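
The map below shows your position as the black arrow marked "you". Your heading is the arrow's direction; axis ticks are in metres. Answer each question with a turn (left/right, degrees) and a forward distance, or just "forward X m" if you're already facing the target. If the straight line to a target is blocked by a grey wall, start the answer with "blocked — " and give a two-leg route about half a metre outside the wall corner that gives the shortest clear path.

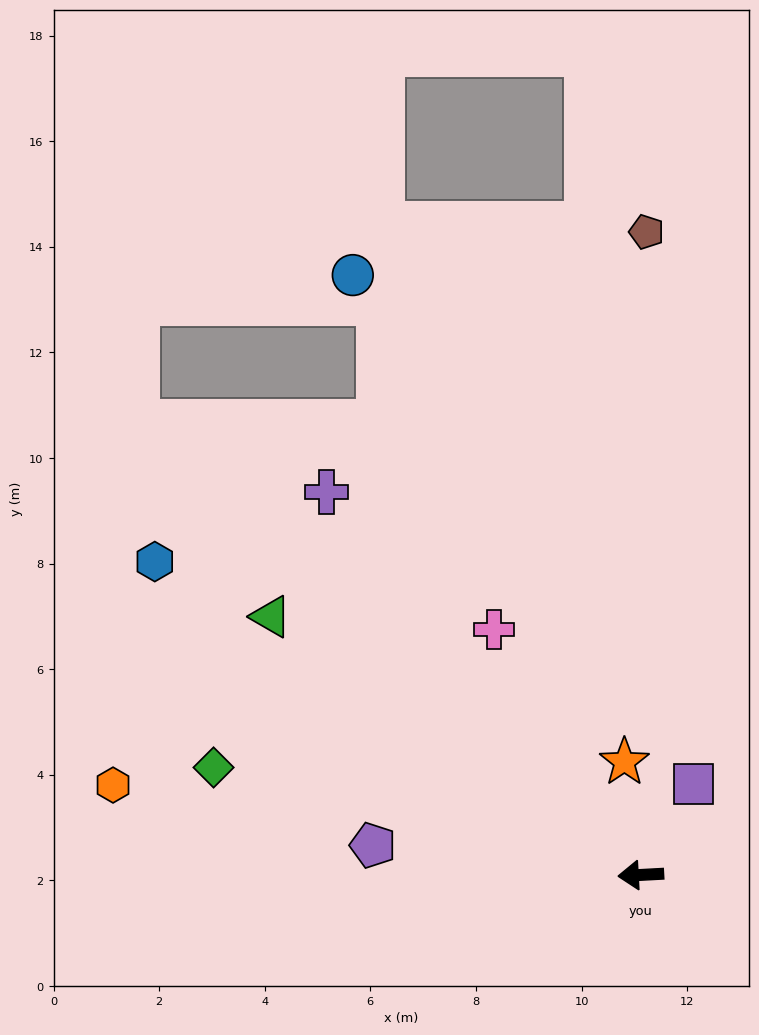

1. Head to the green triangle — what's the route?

turn right 38°, forward 8.5 m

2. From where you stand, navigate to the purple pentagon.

turn right 9°, forward 5.1 m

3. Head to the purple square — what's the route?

turn right 123°, forward 2.0 m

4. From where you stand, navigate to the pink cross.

turn right 62°, forward 5.4 m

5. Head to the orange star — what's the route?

turn right 85°, forward 2.2 m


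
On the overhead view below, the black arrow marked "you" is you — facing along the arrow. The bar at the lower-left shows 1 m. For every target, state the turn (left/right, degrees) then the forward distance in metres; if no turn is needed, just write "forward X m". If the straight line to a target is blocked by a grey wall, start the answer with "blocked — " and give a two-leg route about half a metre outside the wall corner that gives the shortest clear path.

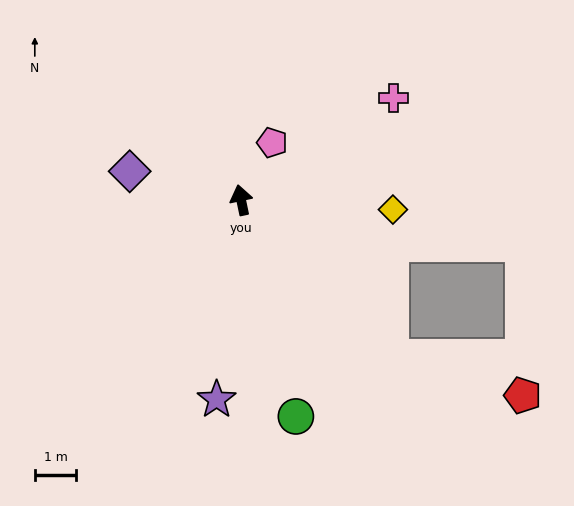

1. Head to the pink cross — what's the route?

turn right 68°, forward 4.4 m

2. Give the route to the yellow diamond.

turn right 105°, forward 3.7 m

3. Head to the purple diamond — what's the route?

turn left 64°, forward 2.8 m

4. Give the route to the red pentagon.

blocked — turn right 148°, forward 5.2 m, then turn left 30°, forward 3.3 m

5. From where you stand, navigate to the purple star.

turn left 161°, forward 4.8 m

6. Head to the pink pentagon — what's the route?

turn right 40°, forward 1.6 m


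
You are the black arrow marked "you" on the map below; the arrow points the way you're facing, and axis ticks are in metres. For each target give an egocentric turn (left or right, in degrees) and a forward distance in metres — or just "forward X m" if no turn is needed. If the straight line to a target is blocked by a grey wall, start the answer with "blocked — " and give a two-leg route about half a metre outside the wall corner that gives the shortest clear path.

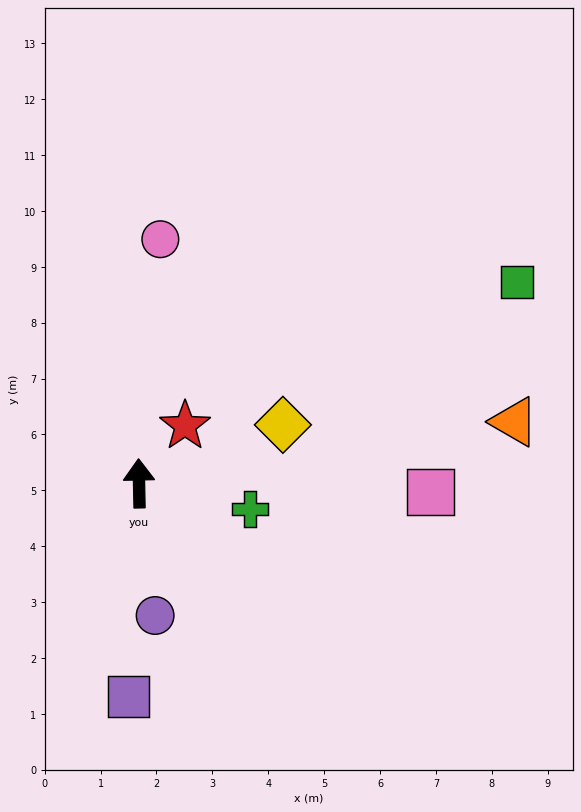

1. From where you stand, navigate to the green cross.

turn right 104°, forward 2.0 m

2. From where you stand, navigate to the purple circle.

turn right 174°, forward 2.4 m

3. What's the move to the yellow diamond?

turn right 69°, forward 2.8 m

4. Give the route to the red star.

turn right 40°, forward 1.3 m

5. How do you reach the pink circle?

turn right 6°, forward 4.4 m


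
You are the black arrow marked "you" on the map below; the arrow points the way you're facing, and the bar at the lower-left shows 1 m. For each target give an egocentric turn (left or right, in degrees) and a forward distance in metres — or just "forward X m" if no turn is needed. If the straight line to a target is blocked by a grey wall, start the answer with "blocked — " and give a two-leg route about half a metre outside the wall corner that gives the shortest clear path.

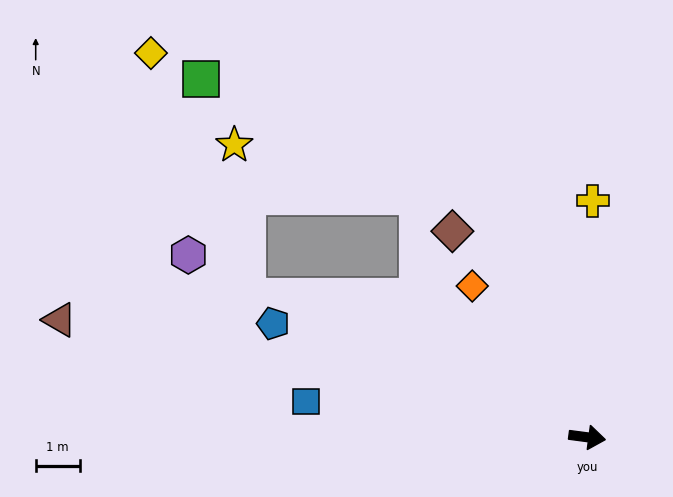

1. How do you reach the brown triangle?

turn left 175°, forward 12.3 m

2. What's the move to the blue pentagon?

turn left 168°, forward 7.6 m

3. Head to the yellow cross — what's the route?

turn left 96°, forward 5.4 m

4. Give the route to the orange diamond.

turn left 135°, forward 4.3 m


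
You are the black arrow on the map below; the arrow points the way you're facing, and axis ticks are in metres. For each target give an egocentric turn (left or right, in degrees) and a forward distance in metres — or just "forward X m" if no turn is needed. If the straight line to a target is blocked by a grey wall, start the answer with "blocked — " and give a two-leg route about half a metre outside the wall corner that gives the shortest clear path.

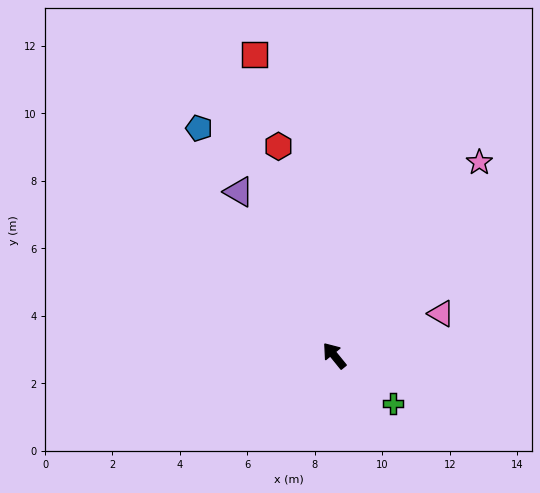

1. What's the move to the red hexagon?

turn right 24°, forward 6.4 m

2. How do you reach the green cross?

turn right 168°, forward 2.2 m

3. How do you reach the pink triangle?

turn right 108°, forward 3.4 m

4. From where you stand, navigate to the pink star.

turn right 76°, forward 7.2 m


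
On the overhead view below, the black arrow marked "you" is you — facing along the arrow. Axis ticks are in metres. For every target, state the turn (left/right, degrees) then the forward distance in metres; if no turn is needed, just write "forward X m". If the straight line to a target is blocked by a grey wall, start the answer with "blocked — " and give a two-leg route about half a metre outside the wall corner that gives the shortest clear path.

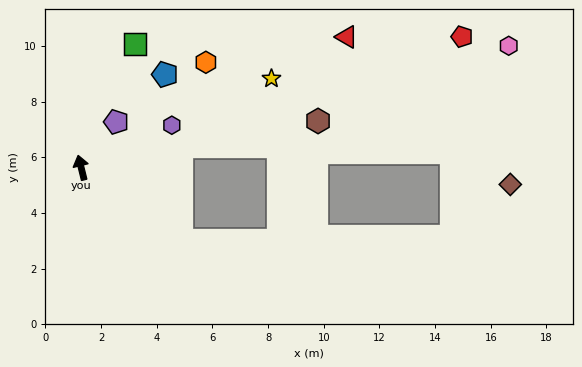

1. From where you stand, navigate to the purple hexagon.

turn right 79°, forward 3.6 m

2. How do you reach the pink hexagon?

turn right 88°, forward 16.0 m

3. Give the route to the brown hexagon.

turn right 93°, forward 8.7 m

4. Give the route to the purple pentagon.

turn right 51°, forward 2.1 m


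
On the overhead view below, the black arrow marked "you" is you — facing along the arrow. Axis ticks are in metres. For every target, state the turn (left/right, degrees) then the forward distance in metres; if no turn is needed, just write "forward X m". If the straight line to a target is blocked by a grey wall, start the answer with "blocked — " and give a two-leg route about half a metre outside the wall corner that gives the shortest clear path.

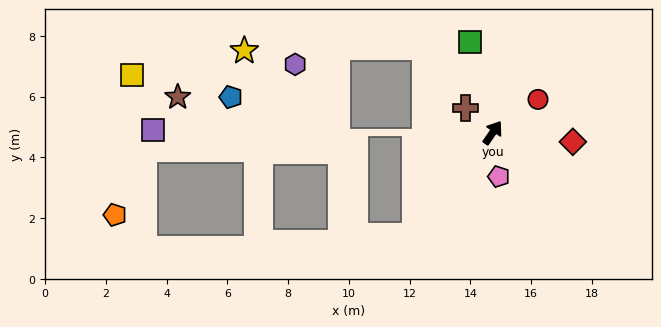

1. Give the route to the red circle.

turn right 19°, forward 1.8 m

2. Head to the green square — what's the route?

turn left 49°, forward 3.1 m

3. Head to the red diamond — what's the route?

turn right 62°, forward 2.7 m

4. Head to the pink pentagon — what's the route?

turn right 138°, forward 1.5 m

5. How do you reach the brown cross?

turn left 82°, forward 1.2 m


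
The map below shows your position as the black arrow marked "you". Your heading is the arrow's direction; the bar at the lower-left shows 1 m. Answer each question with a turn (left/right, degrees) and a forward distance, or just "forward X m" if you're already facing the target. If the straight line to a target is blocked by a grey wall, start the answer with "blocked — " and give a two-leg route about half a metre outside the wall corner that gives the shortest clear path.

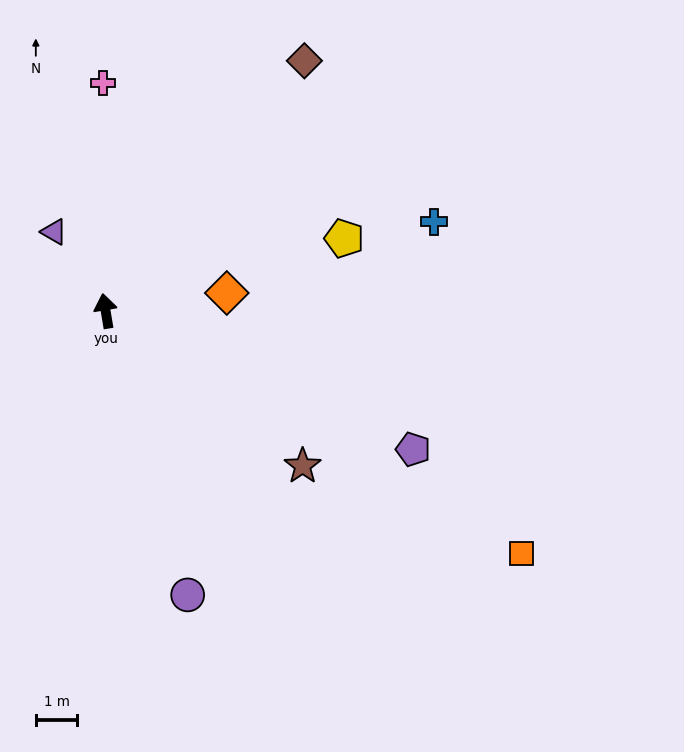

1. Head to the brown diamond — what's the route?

turn right 48°, forward 7.7 m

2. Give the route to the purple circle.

turn right 173°, forward 7.1 m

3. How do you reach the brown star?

turn right 138°, forward 6.0 m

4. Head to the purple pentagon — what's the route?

turn right 124°, forward 8.1 m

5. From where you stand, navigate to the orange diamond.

turn right 91°, forward 2.9 m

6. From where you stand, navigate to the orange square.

turn right 130°, forward 11.6 m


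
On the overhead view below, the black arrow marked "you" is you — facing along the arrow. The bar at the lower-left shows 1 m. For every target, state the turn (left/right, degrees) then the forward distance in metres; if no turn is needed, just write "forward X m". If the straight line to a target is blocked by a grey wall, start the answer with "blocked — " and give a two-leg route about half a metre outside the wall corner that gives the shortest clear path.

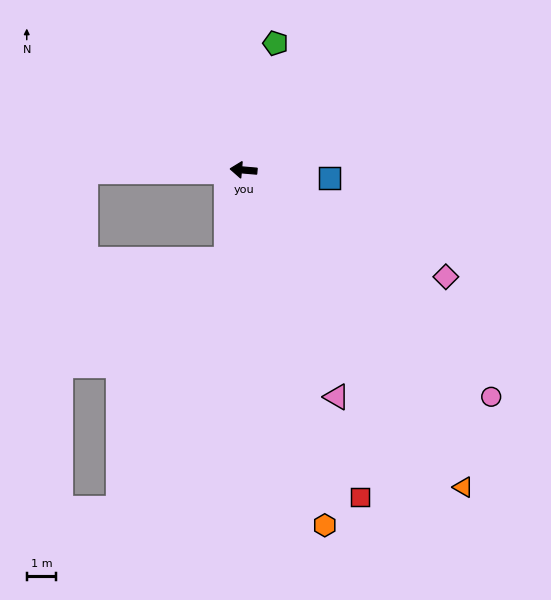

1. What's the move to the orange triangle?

turn left 130°, forward 13.0 m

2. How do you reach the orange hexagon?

turn left 108°, forward 12.3 m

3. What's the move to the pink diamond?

turn left 157°, forward 7.7 m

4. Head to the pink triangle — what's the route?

turn left 117°, forward 8.3 m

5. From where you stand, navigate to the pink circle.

turn left 142°, forward 11.3 m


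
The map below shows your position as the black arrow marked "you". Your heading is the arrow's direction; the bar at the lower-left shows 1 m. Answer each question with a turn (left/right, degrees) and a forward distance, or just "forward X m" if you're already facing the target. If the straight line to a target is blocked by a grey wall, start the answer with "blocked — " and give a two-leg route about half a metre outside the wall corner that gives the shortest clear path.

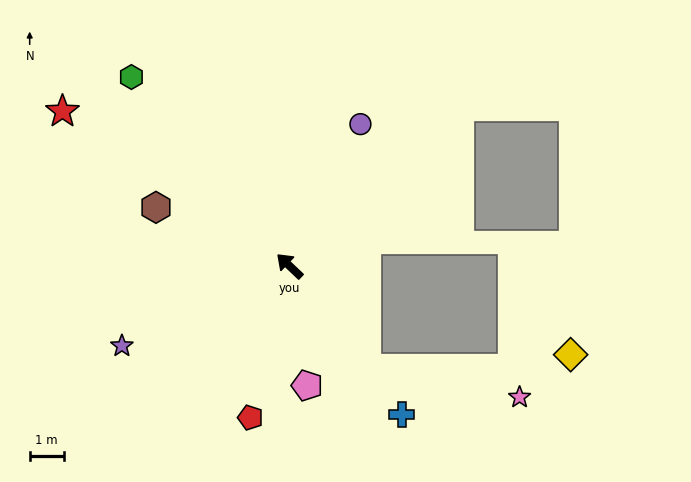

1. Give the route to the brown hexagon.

turn left 20°, forward 4.3 m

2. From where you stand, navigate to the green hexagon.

turn right 7°, forward 7.2 m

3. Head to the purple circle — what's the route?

turn right 73°, forward 4.7 m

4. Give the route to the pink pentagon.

turn left 142°, forward 3.6 m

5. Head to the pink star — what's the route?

blocked — turn left 171°, forward 3.8 m, then turn left 42°, forward 4.6 m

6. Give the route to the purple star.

turn left 69°, forward 5.5 m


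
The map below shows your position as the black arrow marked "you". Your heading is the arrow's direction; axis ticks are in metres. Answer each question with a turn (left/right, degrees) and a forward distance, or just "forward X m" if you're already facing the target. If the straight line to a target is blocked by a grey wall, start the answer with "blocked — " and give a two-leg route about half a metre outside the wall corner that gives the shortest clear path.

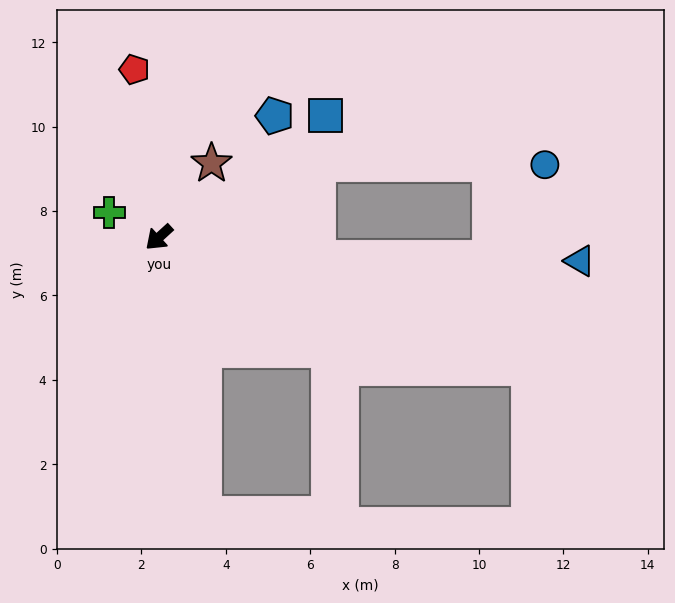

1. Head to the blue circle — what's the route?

blocked — turn left 162°, forward 4.1 m, then turn right 25°, forward 5.4 m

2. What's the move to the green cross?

turn right 69°, forward 1.3 m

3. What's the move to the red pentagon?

turn right 124°, forward 4.0 m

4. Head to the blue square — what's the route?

turn left 174°, forward 4.9 m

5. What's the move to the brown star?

turn right 168°, forward 2.2 m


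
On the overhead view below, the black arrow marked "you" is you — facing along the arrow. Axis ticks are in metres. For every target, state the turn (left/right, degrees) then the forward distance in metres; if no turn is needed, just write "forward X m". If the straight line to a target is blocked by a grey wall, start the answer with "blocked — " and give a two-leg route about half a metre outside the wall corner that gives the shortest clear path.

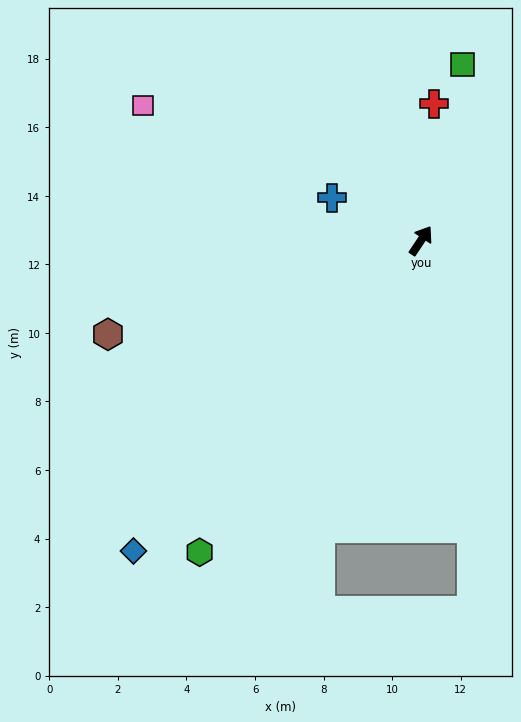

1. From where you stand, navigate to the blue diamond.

turn left 171°, forward 12.3 m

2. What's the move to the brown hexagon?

turn left 140°, forward 9.5 m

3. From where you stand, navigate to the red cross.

turn left 28°, forward 4.0 m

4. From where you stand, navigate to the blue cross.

turn left 98°, forward 2.9 m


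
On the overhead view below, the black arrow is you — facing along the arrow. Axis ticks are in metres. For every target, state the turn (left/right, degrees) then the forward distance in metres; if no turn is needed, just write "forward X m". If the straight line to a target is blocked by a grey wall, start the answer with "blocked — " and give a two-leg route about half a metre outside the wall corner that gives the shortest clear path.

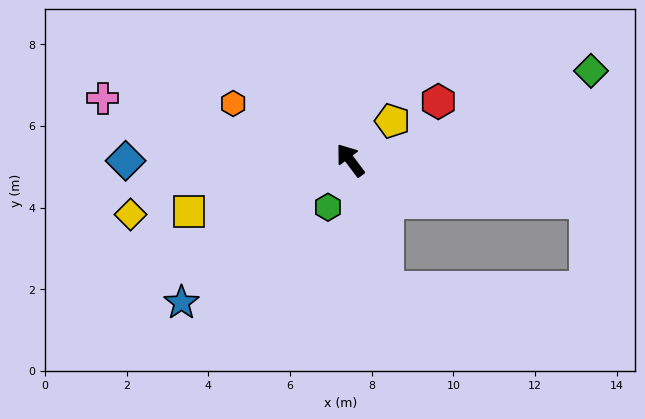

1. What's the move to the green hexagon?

turn left 118°, forward 1.3 m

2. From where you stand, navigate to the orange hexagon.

turn left 27°, forward 3.2 m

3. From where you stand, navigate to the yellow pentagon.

turn right 84°, forward 1.4 m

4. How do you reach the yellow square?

turn left 71°, forward 4.1 m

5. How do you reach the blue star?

turn left 93°, forward 5.4 m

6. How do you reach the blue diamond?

turn left 53°, forward 5.5 m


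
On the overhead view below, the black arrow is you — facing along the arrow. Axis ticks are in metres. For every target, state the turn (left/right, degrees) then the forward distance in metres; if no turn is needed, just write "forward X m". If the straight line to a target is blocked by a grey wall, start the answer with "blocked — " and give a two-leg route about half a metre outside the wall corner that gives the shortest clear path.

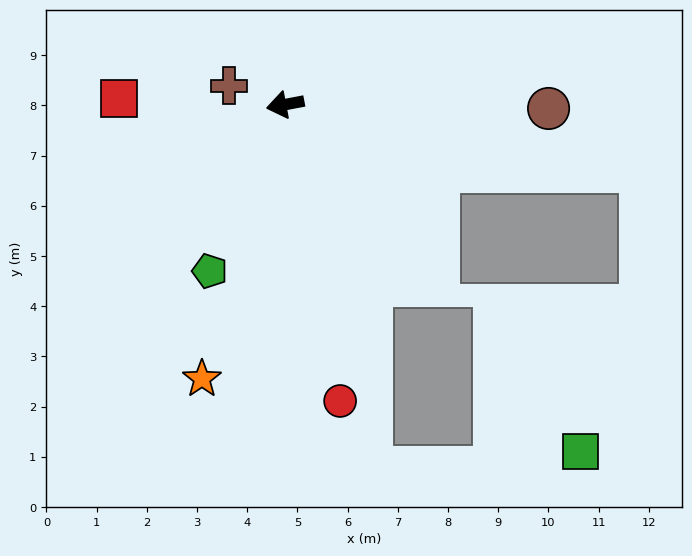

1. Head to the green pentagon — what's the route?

turn left 55°, forward 3.6 m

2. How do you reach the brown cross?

turn right 29°, forward 1.2 m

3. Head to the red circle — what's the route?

turn left 90°, forward 6.0 m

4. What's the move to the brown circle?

turn left 168°, forward 5.2 m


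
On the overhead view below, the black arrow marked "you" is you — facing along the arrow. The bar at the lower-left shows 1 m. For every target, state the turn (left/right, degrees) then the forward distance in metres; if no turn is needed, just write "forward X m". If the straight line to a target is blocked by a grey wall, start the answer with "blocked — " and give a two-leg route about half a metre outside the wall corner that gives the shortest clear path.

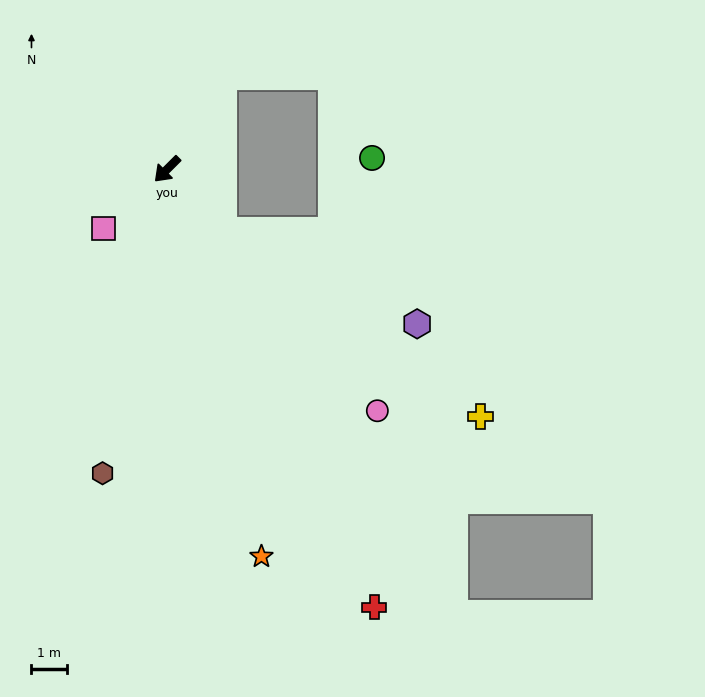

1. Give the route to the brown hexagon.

turn left 33°, forward 8.7 m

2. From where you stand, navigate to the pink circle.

turn left 86°, forward 8.9 m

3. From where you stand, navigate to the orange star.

turn left 59°, forward 11.1 m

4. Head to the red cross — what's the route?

turn left 70°, forward 13.5 m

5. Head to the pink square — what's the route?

turn right 2°, forward 2.4 m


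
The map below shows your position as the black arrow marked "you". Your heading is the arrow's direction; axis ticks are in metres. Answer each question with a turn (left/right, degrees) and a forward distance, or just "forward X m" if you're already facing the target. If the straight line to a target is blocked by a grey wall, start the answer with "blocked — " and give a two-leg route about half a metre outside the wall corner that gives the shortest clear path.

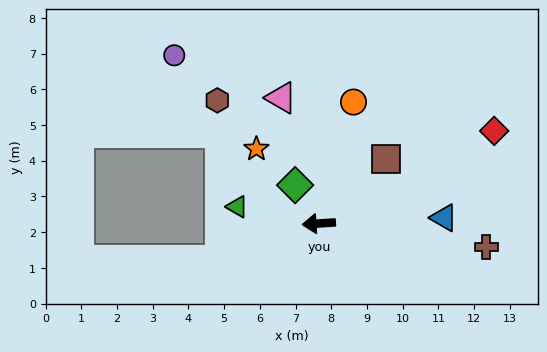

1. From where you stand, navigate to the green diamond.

turn right 62°, forward 1.3 m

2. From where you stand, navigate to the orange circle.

turn right 110°, forward 3.5 m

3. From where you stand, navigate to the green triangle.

turn right 15°, forward 2.3 m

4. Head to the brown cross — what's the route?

turn left 168°, forward 4.7 m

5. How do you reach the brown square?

turn right 140°, forward 2.6 m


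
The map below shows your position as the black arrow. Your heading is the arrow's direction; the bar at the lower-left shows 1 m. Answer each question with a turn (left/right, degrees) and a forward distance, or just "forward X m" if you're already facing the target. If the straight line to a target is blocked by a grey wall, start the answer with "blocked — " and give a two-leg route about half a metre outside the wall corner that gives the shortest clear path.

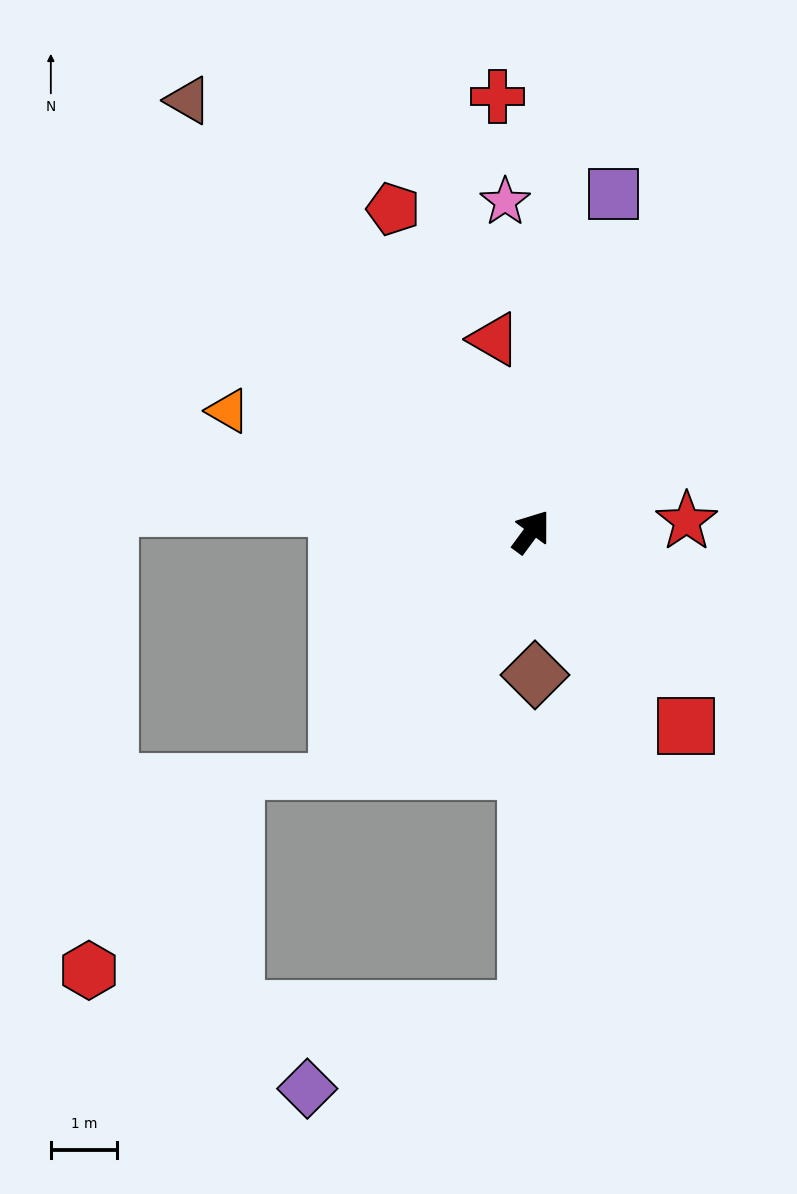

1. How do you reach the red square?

turn right 105°, forward 3.7 m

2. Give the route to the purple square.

turn left 23°, forward 5.2 m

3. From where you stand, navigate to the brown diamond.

turn right 142°, forward 2.2 m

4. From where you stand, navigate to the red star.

turn right 50°, forward 2.3 m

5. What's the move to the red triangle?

turn left 47°, forward 2.9 m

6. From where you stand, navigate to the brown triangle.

turn left 75°, forward 8.3 m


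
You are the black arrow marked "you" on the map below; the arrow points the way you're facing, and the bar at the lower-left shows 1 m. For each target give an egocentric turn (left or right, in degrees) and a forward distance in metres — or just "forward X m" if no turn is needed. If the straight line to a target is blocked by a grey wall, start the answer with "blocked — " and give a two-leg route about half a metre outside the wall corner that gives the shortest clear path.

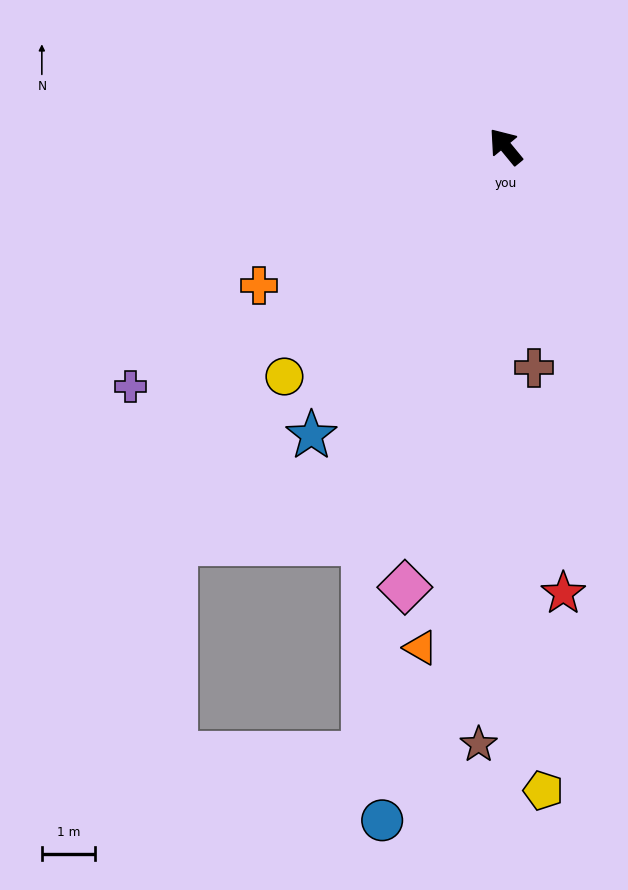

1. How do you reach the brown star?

turn left 138°, forward 11.2 m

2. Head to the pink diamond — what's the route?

turn left 128°, forward 8.4 m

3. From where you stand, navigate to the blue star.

turn left 107°, forward 6.5 m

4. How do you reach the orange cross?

turn left 80°, forward 5.3 m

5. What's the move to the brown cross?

turn left 148°, forward 4.2 m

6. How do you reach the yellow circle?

turn left 97°, forward 5.9 m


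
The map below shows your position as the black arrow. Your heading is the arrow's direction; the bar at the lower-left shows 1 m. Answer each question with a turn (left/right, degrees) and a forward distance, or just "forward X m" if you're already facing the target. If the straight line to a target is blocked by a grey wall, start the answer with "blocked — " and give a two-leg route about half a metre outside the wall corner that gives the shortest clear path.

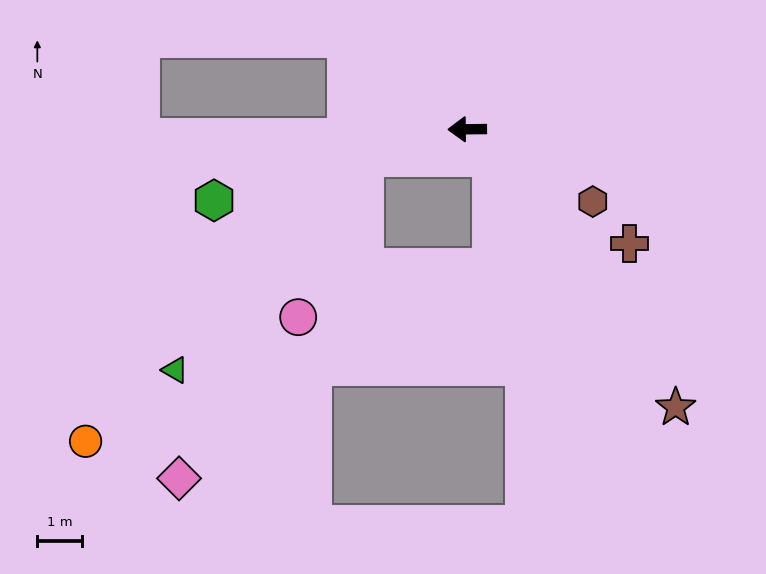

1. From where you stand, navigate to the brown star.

turn left 126°, forward 7.8 m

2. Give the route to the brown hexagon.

turn left 149°, forward 3.2 m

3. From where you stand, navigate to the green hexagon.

turn left 15°, forward 5.9 m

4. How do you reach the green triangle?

blocked — turn left 15°, forward 2.4 m, then turn left 33°, forward 6.4 m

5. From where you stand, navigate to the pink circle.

blocked — turn left 15°, forward 2.4 m, then turn left 52°, forward 3.9 m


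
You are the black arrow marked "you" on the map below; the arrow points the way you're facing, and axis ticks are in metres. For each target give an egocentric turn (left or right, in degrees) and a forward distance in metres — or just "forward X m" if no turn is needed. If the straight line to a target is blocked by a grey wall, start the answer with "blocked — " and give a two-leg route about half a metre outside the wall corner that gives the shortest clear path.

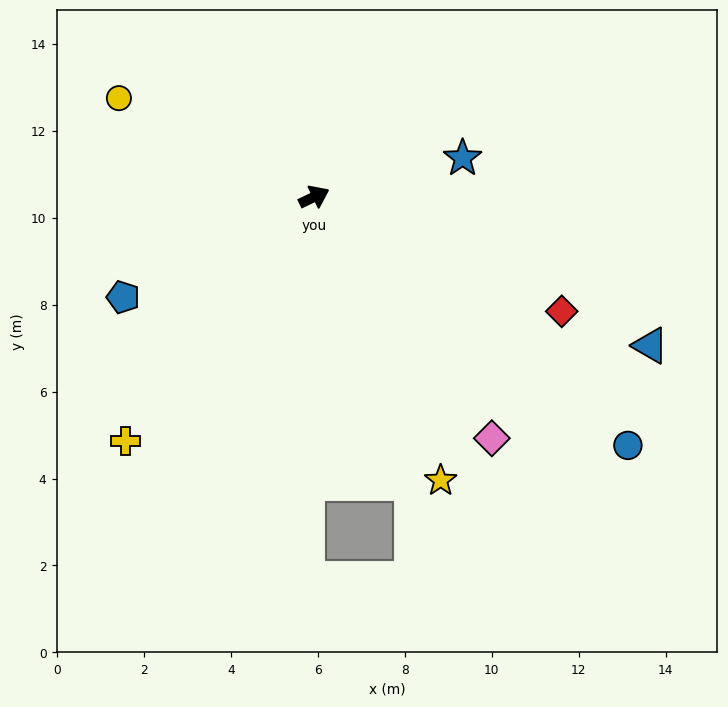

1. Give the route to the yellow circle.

turn left 127°, forward 5.0 m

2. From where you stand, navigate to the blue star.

turn right 11°, forward 3.5 m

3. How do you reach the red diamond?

turn right 51°, forward 6.3 m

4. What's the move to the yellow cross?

turn right 153°, forward 7.1 m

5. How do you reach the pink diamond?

turn right 79°, forward 6.9 m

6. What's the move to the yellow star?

turn right 92°, forward 7.1 m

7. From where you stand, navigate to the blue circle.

turn right 64°, forward 9.2 m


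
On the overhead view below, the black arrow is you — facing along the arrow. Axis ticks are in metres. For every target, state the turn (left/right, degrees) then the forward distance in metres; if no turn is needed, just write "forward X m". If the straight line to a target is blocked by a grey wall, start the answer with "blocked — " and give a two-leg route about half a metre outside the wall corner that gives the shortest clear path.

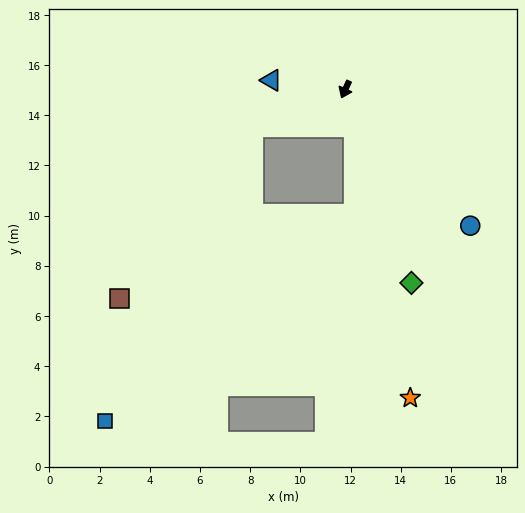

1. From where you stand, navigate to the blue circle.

turn left 67°, forward 7.4 m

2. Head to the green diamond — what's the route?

turn left 43°, forward 8.1 m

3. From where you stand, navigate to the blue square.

blocked — turn right 44°, forward 4.0 m, then turn left 42°, forward 13.1 m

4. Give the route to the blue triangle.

turn right 73°, forward 3.0 m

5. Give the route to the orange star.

turn left 36°, forward 12.6 m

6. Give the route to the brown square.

blocked — turn right 44°, forward 4.0 m, then turn left 31°, forward 8.7 m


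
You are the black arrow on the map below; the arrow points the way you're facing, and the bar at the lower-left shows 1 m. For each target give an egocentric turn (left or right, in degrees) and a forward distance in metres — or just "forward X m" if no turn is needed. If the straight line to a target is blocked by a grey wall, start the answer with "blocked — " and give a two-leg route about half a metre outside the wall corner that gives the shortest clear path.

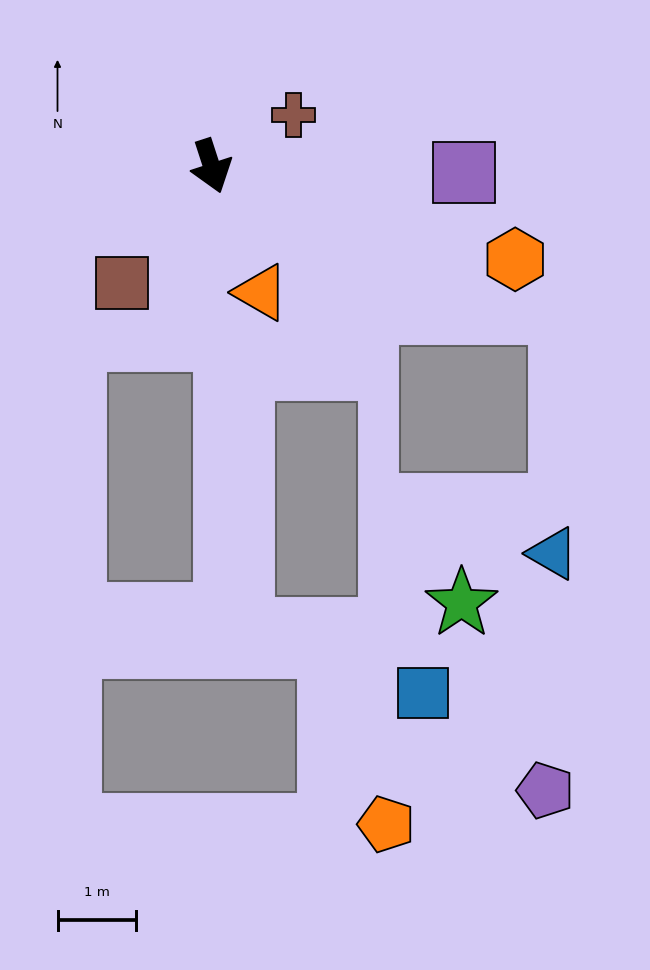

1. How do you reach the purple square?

turn left 71°, forward 3.2 m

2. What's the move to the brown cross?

turn left 104°, forward 1.2 m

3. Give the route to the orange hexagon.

turn left 55°, forward 4.1 m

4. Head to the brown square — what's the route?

turn right 56°, forward 1.9 m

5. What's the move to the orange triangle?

turn left 3°, forward 1.7 m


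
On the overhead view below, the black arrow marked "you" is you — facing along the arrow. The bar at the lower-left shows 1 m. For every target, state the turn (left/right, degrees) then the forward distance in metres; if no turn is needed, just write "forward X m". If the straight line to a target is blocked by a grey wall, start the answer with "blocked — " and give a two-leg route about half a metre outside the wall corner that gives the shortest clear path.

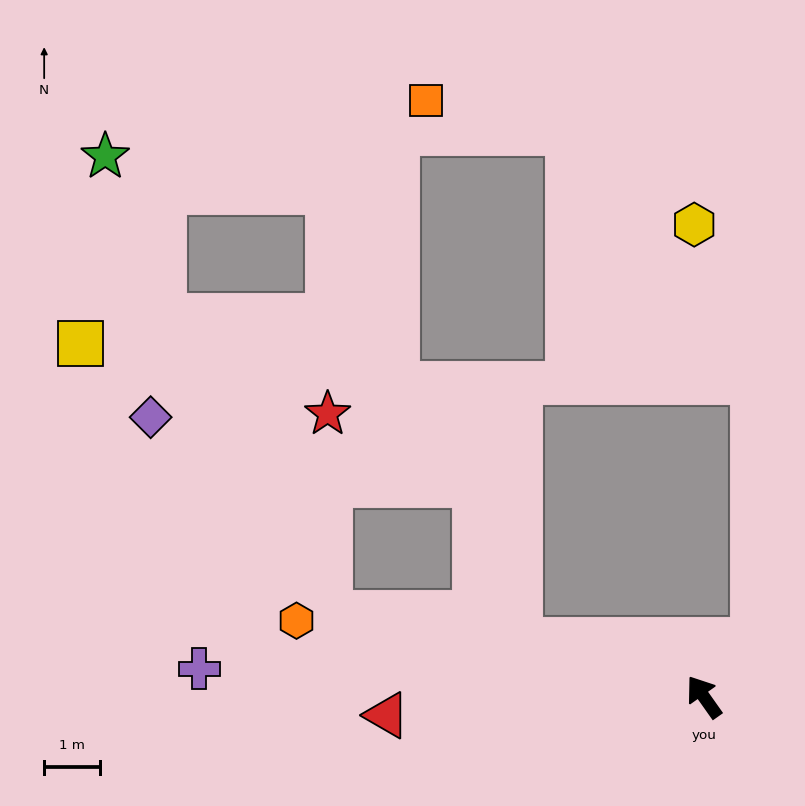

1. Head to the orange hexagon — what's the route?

turn left 44°, forward 7.4 m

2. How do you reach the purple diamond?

blocked — turn left 42°, forward 6.9 m, then turn right 35°, forward 4.8 m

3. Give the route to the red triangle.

turn left 58°, forward 5.7 m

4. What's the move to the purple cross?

turn left 52°, forward 9.1 m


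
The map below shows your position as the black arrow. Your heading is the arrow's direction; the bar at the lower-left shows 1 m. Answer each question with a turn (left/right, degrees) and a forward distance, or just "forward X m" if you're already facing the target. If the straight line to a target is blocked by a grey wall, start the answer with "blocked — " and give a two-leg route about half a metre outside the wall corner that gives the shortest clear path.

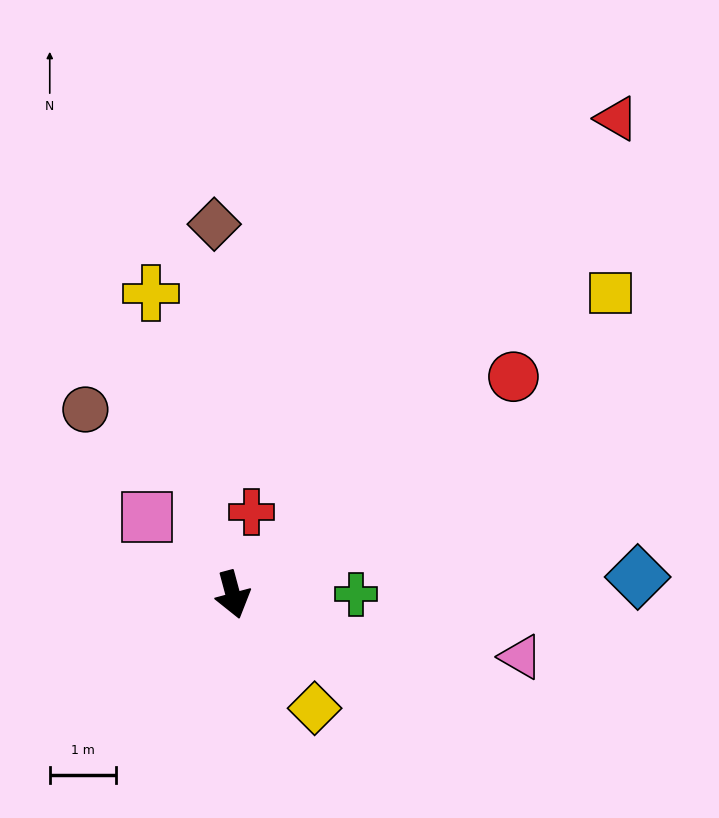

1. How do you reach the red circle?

turn left 113°, forward 5.4 m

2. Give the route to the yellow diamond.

turn left 21°, forward 2.1 m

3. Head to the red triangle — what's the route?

turn left 126°, forward 9.2 m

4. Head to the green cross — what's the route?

turn left 75°, forward 1.9 m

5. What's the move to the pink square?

turn right 147°, forward 1.7 m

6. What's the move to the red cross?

turn left 152°, forward 1.3 m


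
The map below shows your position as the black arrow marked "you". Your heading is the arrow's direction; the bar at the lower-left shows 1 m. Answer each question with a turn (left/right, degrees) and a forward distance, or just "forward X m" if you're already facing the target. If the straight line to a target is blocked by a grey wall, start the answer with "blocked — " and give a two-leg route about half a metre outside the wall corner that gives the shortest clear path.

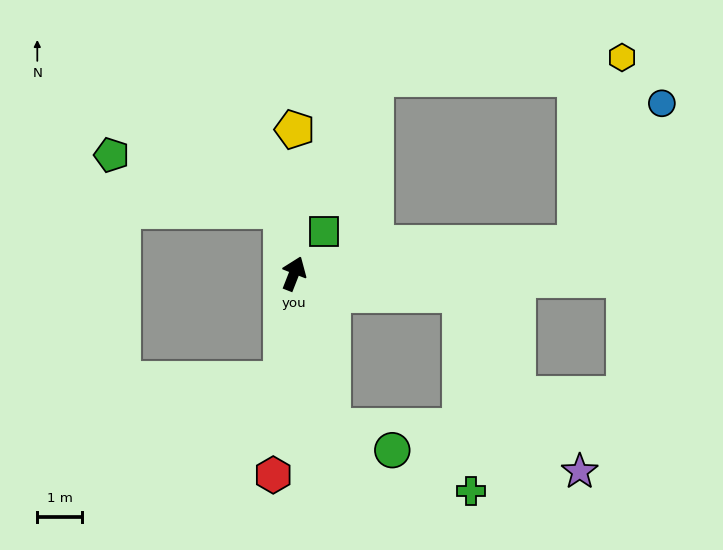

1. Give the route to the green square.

turn right 14°, forward 1.2 m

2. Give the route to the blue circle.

blocked — turn right 63°, forward 6.4 m, then turn left 53°, forward 3.7 m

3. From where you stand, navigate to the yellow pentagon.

turn left 21°, forward 3.2 m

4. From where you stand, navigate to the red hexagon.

turn right 164°, forward 4.6 m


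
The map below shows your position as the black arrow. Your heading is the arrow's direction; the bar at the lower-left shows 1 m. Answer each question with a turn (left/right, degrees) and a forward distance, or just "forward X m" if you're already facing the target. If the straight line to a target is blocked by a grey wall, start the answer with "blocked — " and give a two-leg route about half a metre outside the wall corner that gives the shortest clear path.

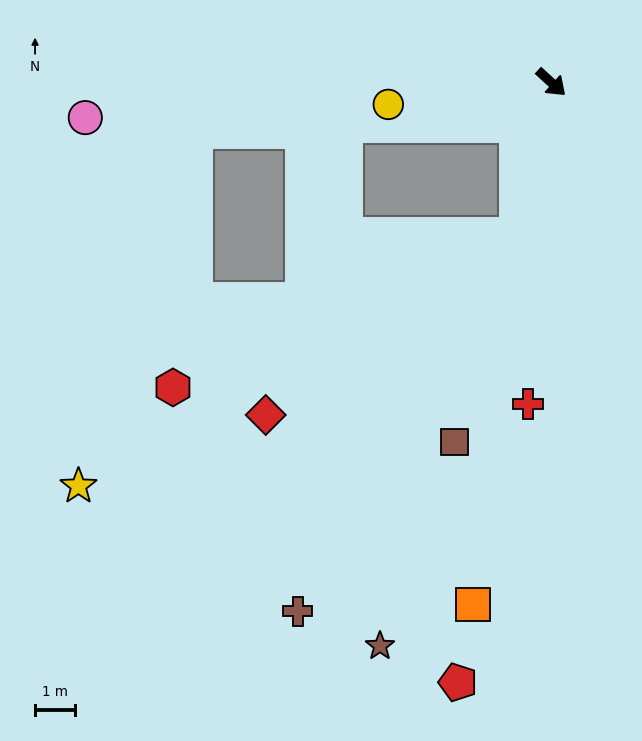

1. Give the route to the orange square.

turn right 56°, forward 13.1 m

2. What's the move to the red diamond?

blocked — turn right 61°, forward 3.9 m, then turn right 41°, forward 7.7 m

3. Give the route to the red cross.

turn right 52°, forward 8.0 m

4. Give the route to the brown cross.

blocked — turn right 61°, forward 3.9 m, then turn right 17°, forward 10.8 m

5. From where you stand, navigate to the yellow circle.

turn right 130°, forward 4.1 m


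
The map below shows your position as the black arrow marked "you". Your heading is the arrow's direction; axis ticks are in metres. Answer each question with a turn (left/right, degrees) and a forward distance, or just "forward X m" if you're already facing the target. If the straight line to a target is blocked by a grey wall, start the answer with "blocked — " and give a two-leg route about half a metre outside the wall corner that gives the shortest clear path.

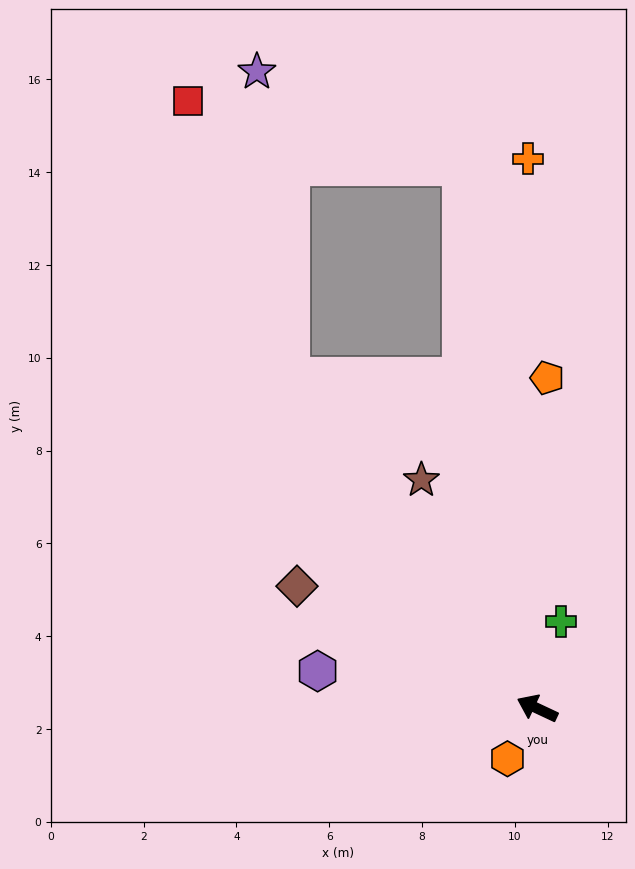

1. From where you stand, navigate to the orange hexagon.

turn left 85°, forward 1.3 m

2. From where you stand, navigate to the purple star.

blocked — turn right 28°, forward 8.9 m, then turn right 31°, forward 6.6 m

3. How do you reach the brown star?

turn right 38°, forward 5.5 m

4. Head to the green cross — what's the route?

turn right 80°, forward 1.9 m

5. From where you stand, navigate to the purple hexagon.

turn left 15°, forward 4.8 m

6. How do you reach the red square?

blocked — turn right 28°, forward 8.9 m, then turn right 17°, forward 6.3 m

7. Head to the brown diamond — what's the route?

forward 5.8 m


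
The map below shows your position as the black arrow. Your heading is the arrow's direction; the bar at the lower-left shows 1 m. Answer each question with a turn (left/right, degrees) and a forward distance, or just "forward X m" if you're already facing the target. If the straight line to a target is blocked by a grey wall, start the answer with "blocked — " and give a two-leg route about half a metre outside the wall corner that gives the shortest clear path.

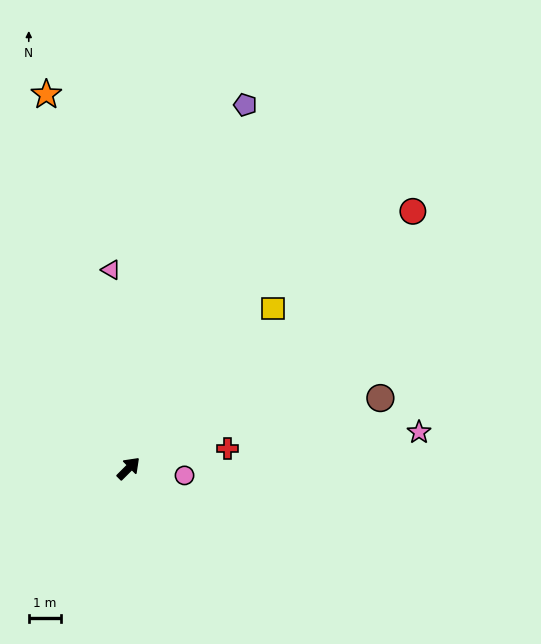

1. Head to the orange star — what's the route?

turn left 57°, forward 12.0 m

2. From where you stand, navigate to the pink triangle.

turn left 50°, forward 6.3 m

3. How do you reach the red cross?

turn right 34°, forward 3.2 m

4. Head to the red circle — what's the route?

turn right 3°, forward 12.1 m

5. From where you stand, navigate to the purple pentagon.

turn left 27°, forward 12.0 m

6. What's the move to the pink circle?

turn right 52°, forward 1.8 m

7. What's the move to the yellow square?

turn left 3°, forward 6.8 m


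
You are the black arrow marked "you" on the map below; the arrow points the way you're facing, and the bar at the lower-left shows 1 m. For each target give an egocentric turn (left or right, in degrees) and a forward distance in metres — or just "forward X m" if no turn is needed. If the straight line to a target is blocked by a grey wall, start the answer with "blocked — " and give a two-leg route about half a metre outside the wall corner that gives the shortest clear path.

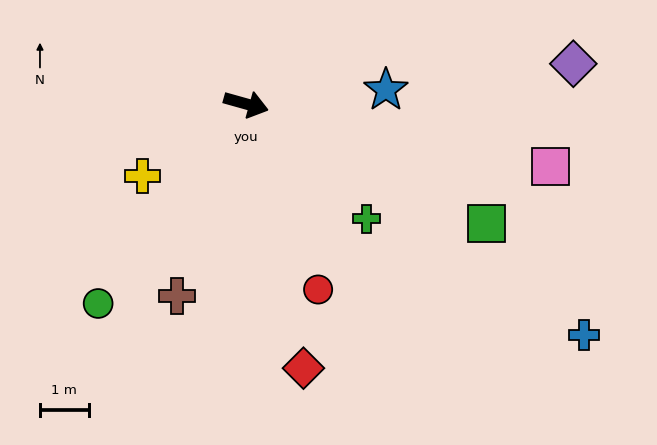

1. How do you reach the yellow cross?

turn right 129°, forward 2.6 m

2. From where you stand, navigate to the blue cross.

turn right 19°, forward 8.4 m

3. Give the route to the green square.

turn right 11°, forward 5.5 m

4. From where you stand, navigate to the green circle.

turn right 111°, forward 5.1 m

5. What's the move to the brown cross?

turn right 94°, forward 4.2 m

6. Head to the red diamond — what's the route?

turn right 62°, forward 5.5 m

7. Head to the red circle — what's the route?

turn right 53°, forward 4.1 m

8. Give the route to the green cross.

turn right 28°, forward 3.4 m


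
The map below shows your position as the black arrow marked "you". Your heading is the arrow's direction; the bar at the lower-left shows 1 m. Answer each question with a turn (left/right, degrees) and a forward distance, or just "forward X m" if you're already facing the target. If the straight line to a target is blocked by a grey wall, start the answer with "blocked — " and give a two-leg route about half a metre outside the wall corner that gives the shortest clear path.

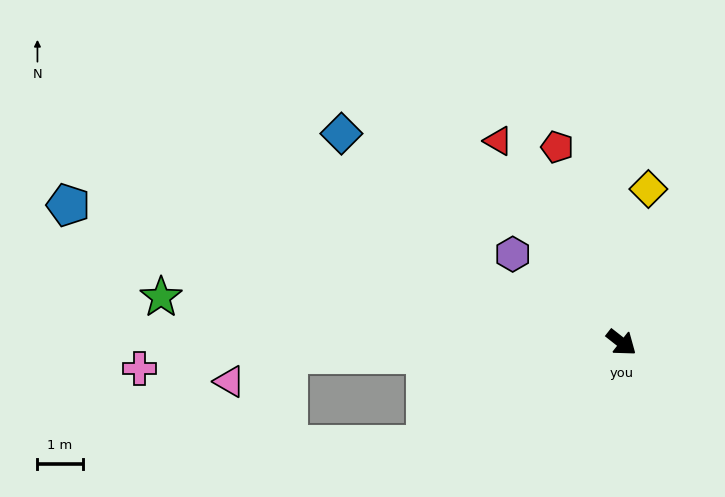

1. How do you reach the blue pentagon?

turn right 156°, forward 12.6 m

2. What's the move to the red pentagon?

turn left 146°, forward 4.6 m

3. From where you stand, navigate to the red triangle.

turn left 160°, forward 5.2 m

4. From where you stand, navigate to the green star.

turn right 147°, forward 10.2 m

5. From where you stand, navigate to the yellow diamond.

turn left 118°, forward 3.5 m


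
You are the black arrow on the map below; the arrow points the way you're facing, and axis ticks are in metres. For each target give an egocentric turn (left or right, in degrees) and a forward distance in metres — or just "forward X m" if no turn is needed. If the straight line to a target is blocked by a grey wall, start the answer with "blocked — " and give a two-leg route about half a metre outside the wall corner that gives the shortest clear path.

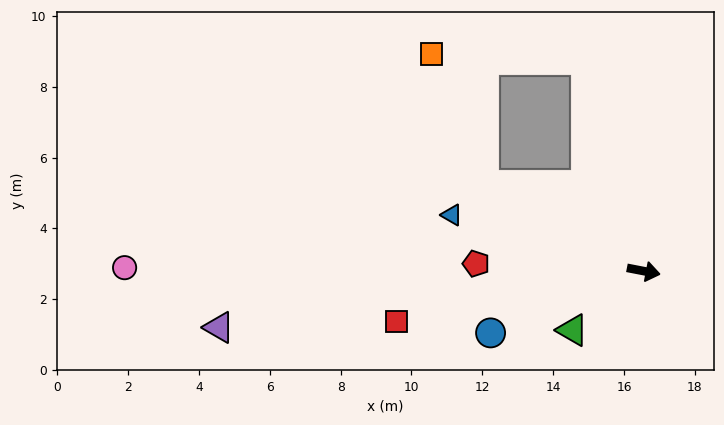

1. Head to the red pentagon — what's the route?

turn right 172°, forward 4.7 m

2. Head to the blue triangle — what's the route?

turn left 175°, forward 5.6 m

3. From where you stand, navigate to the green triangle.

turn right 129°, forward 2.6 m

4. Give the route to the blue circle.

turn right 147°, forward 4.7 m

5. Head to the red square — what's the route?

turn right 158°, forward 7.1 m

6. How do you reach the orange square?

blocked — turn left 163°, forward 5.1 m, then turn right 40°, forward 4.0 m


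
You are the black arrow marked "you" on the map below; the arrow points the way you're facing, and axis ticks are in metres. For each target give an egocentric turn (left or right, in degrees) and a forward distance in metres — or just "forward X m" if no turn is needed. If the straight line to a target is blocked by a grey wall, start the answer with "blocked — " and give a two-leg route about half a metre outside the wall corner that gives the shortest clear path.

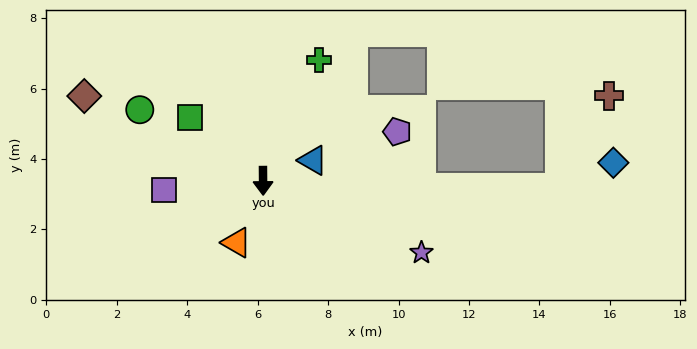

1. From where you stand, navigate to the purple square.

turn right 85°, forward 2.8 m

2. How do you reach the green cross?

turn left 155°, forward 3.8 m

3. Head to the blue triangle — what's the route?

turn left 112°, forward 1.5 m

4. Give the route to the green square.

turn right 131°, forward 2.7 m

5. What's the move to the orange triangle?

turn right 24°, forward 1.9 m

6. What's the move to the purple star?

turn left 65°, forward 4.9 m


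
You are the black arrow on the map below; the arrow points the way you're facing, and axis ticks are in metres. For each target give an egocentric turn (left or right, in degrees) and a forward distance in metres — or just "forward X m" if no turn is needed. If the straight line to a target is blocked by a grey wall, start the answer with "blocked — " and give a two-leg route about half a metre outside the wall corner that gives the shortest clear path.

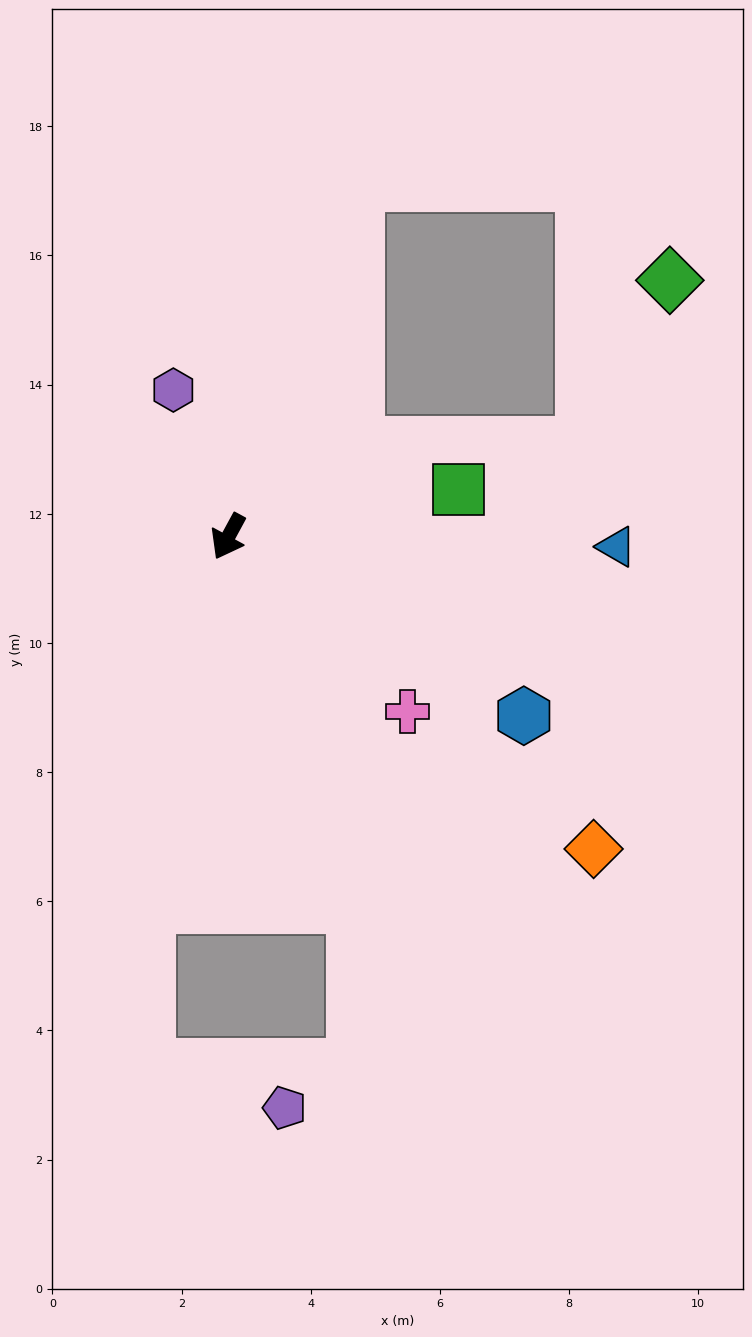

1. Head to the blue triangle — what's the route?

turn left 117°, forward 6.0 m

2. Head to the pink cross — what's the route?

turn left 74°, forward 3.9 m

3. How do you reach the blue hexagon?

turn left 87°, forward 5.4 m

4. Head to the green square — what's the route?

turn left 130°, forward 3.6 m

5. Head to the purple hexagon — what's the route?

turn right 131°, forward 2.4 m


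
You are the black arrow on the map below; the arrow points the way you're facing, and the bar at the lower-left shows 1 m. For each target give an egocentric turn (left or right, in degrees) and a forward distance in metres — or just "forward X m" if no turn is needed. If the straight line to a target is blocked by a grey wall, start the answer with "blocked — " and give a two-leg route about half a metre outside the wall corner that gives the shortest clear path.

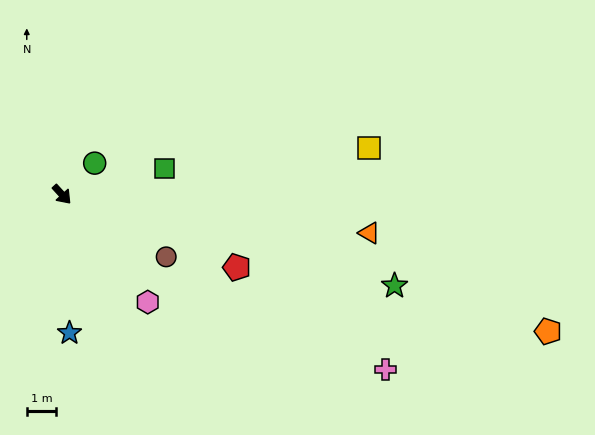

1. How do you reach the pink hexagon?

turn right 4°, forward 4.6 m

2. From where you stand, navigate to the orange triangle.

turn left 40°, forward 10.5 m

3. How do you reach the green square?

turn left 62°, forward 3.6 m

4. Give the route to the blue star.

turn right 39°, forward 4.7 m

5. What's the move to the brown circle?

turn left 17°, forward 4.1 m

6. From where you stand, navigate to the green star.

turn left 32°, forward 11.7 m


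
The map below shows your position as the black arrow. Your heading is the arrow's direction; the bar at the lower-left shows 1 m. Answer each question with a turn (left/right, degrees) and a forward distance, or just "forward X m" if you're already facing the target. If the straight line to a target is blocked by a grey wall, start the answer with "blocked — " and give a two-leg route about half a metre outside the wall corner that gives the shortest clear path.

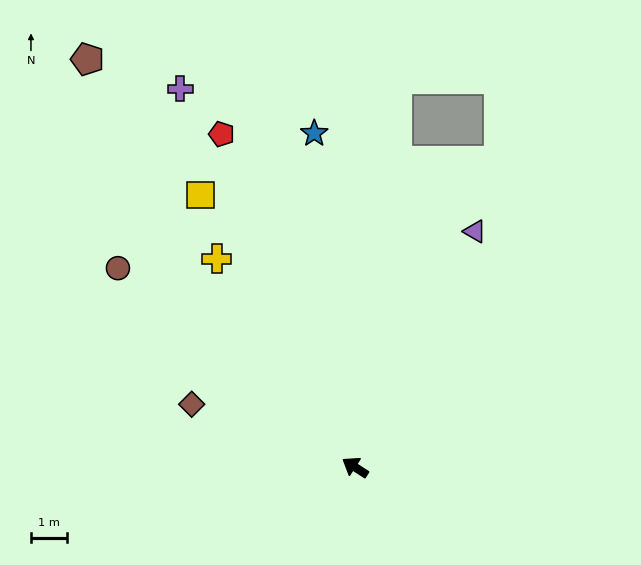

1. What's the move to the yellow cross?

turn right 24°, forward 6.9 m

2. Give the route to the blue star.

turn right 50°, forward 9.2 m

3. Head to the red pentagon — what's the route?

turn right 35°, forward 9.8 m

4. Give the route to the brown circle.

turn right 7°, forward 8.5 m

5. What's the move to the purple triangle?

turn right 84°, forward 7.3 m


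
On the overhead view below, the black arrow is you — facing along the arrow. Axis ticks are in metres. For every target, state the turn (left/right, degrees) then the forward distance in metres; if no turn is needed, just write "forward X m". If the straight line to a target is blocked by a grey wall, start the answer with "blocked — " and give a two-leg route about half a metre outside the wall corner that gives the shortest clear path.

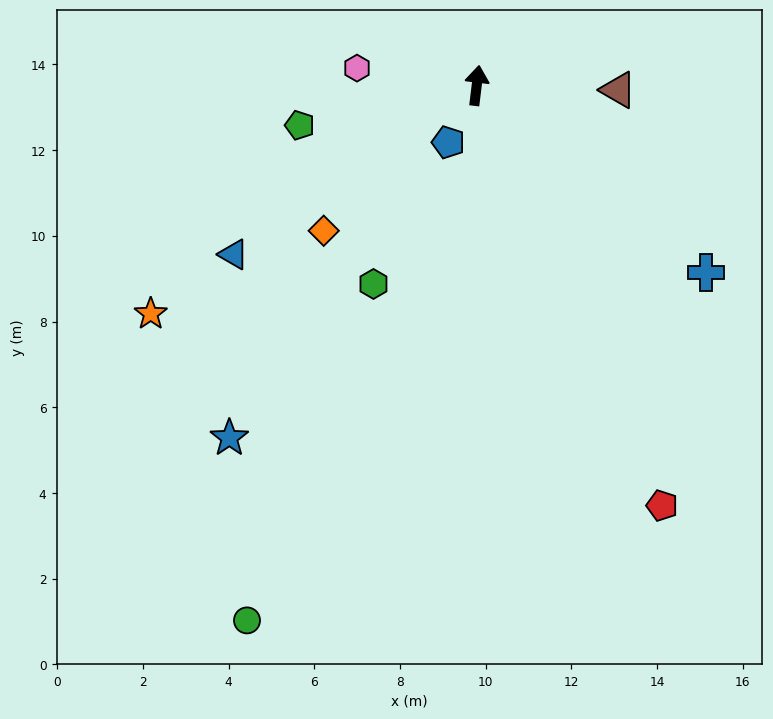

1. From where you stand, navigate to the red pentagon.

turn right 149°, forward 10.7 m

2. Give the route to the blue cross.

turn right 122°, forward 6.9 m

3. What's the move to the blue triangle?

turn left 132°, forward 6.9 m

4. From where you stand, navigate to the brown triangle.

turn right 85°, forward 3.3 m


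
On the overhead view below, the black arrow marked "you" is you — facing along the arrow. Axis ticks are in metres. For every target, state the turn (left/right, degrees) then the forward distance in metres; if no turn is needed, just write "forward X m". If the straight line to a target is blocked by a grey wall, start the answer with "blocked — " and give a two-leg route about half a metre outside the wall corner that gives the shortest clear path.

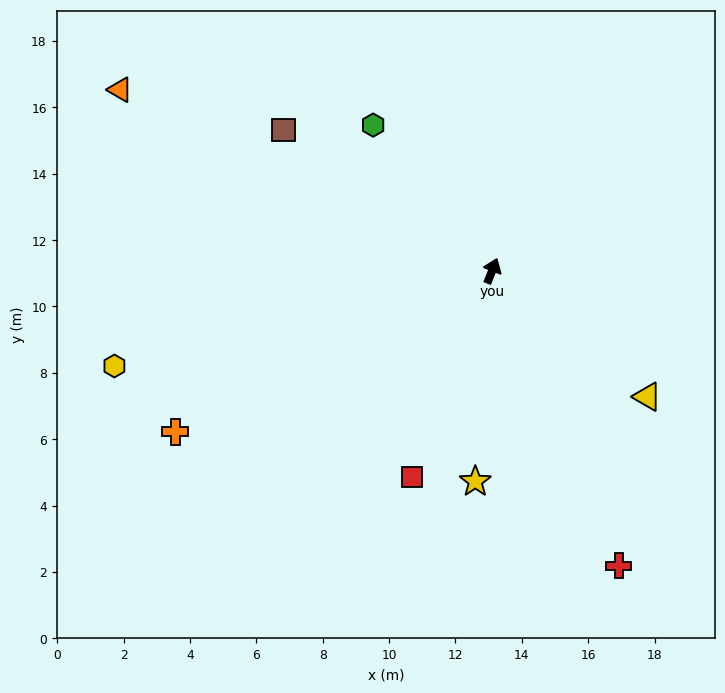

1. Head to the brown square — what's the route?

turn left 77°, forward 7.6 m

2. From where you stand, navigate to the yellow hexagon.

turn left 126°, forward 11.7 m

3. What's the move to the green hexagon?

turn left 61°, forward 5.7 m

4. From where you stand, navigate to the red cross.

turn right 135°, forward 9.7 m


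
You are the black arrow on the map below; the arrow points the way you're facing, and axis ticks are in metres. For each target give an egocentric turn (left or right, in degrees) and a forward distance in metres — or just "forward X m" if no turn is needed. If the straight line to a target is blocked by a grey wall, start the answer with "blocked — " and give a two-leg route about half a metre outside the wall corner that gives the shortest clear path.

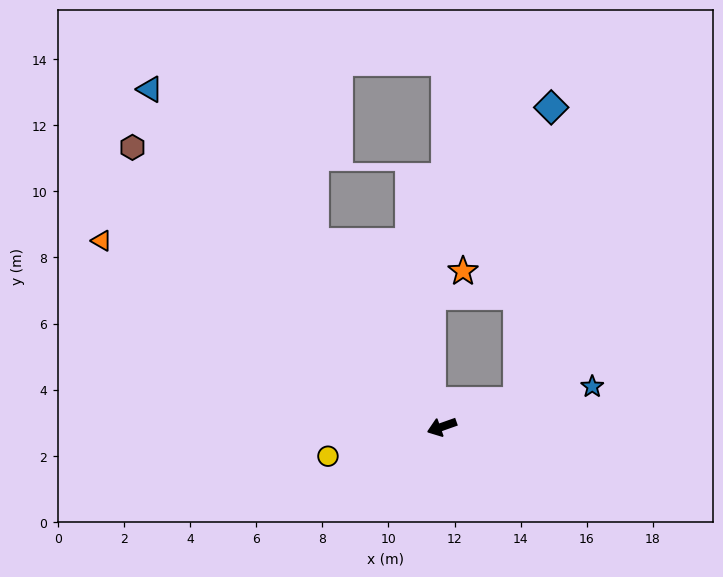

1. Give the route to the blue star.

turn left 176°, forward 4.7 m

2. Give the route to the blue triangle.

turn right 69°, forward 13.5 m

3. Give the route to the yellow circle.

turn right 5°, forward 3.6 m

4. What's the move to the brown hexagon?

turn right 62°, forward 12.6 m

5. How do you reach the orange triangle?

turn right 48°, forward 11.7 m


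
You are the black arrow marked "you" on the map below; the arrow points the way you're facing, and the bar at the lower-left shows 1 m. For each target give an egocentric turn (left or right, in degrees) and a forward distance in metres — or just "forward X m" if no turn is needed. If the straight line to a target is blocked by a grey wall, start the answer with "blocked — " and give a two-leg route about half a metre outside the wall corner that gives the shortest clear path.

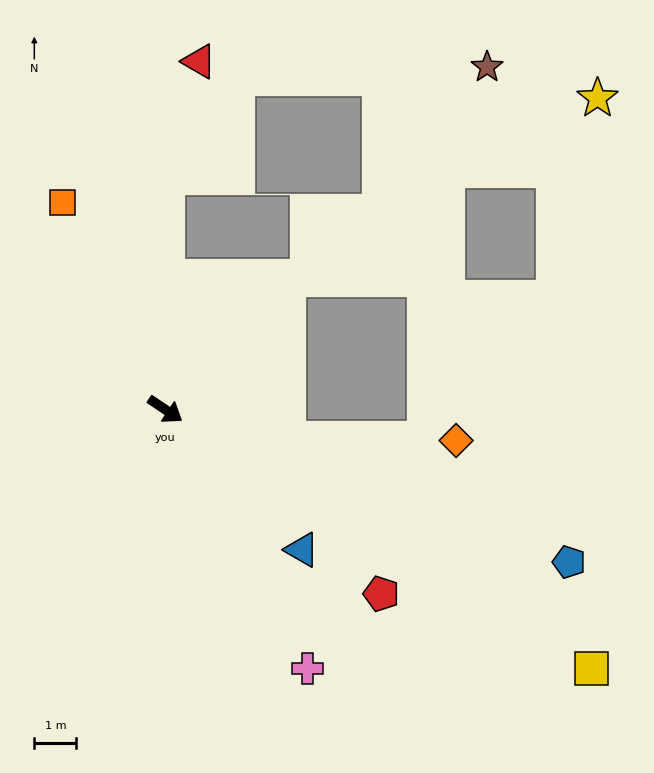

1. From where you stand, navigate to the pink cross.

turn right 27°, forward 7.0 m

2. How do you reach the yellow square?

turn left 2°, forward 11.8 m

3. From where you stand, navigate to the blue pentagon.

turn left 13°, forward 10.2 m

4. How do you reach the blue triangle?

turn right 12°, forward 4.6 m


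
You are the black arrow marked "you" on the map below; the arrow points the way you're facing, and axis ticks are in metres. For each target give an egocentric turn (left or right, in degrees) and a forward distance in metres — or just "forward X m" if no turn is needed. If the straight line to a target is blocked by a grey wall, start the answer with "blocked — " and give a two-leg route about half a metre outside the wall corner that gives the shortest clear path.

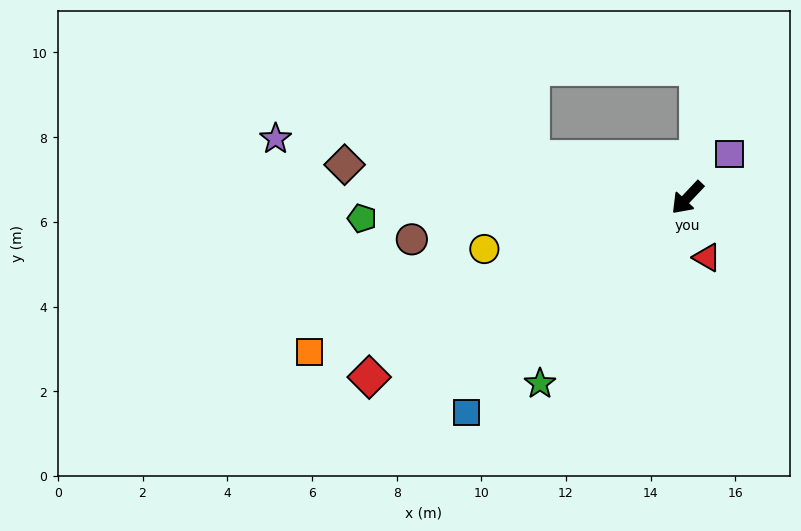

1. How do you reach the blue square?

turn right 2°, forward 7.3 m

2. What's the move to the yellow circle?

turn right 32°, forward 4.9 m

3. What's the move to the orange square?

turn right 24°, forward 9.6 m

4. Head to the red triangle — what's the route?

turn left 61°, forward 1.5 m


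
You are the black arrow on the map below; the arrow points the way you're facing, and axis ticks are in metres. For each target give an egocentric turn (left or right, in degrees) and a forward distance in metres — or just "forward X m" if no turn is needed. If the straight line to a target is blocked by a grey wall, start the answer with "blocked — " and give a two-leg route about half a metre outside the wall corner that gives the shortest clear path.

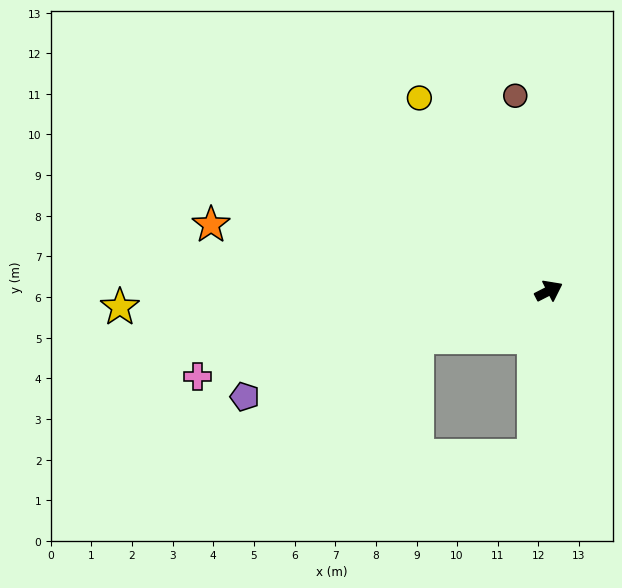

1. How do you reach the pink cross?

turn left 167°, forward 8.9 m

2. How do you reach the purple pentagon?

turn left 172°, forward 7.9 m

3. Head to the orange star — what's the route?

turn left 142°, forward 8.5 m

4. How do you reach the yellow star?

turn left 155°, forward 10.6 m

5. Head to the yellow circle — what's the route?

turn left 97°, forward 5.7 m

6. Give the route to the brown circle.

turn left 73°, forward 4.9 m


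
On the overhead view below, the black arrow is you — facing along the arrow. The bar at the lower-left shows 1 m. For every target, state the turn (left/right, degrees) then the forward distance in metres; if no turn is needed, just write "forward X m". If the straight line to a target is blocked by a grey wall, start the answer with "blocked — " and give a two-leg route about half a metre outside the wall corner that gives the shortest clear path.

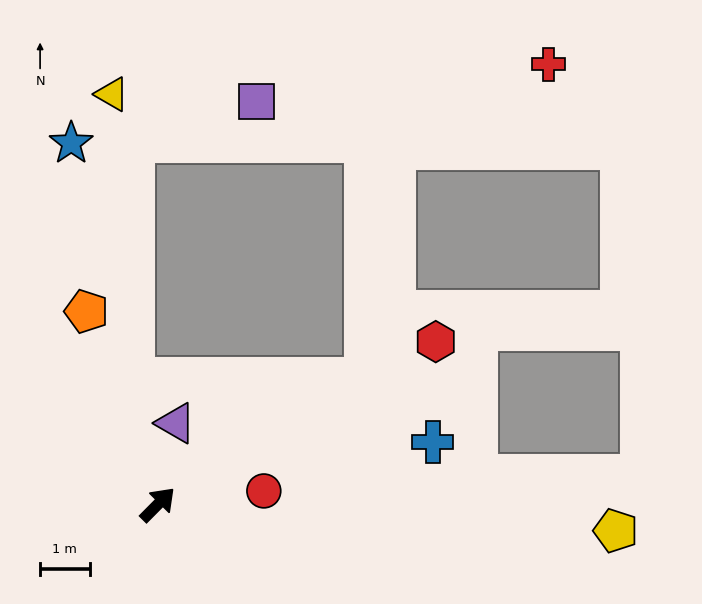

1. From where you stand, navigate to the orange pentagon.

turn left 65°, forward 4.1 m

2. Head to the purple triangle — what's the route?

turn left 32°, forward 1.7 m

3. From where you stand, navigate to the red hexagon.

turn right 15°, forward 6.5 m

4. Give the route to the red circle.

turn right 38°, forward 2.2 m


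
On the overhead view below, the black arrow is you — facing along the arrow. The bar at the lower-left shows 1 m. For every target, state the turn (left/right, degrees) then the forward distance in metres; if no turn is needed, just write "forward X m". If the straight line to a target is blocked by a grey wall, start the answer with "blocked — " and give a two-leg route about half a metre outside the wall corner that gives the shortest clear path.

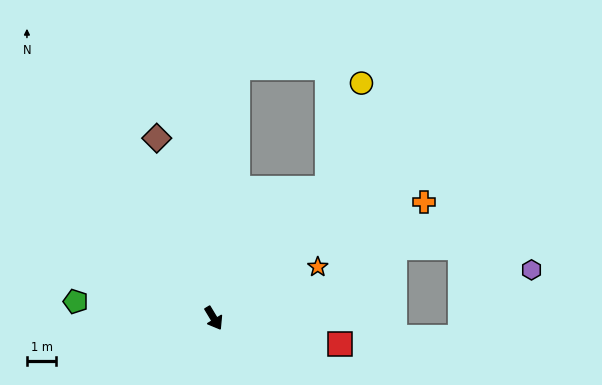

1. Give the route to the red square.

turn left 47°, forward 4.4 m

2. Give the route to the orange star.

turn left 85°, forward 3.9 m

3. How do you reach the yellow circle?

blocked — turn left 108°, forward 5.8 m, then turn left 23°, forward 3.8 m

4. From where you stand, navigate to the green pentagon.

turn right 128°, forward 4.7 m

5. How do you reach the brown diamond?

turn left 166°, forward 6.4 m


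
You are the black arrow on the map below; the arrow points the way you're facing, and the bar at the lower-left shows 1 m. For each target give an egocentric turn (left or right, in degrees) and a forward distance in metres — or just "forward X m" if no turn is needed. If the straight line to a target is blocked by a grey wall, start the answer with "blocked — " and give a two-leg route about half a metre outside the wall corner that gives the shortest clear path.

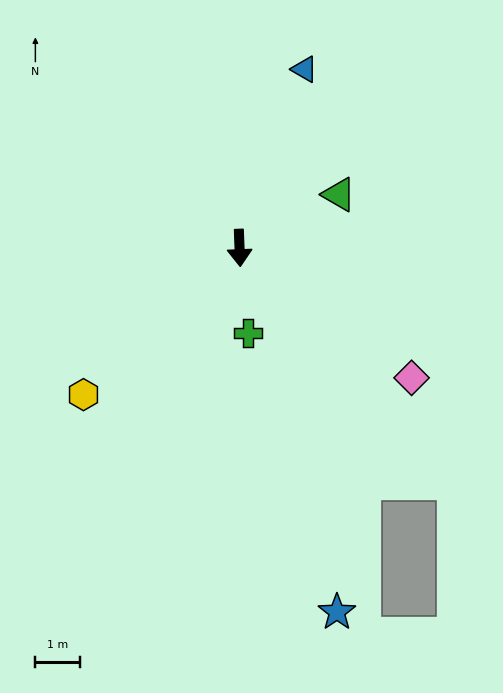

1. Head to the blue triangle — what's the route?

turn left 158°, forward 4.3 m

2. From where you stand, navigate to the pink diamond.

turn left 51°, forward 4.9 m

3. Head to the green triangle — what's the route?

turn left 116°, forward 2.6 m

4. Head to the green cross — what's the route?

turn left 4°, forward 1.9 m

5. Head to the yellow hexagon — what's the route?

turn right 49°, forward 4.8 m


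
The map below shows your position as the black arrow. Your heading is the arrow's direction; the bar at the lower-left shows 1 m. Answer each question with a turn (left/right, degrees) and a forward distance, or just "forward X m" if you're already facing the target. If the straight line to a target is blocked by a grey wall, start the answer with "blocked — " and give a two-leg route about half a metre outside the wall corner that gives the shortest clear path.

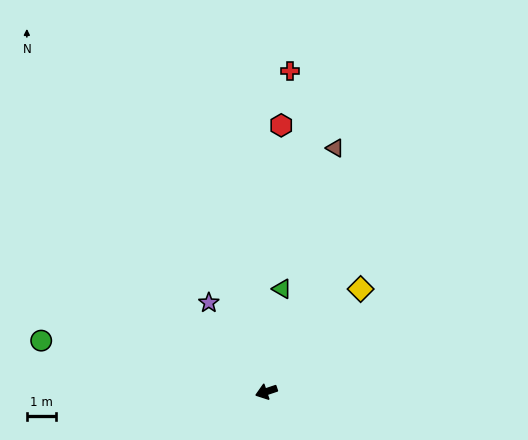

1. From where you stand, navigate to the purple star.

turn right 76°, forward 3.7 m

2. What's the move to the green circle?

turn right 31°, forward 8.0 m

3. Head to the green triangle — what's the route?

turn right 117°, forward 3.6 m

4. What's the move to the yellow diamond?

turn right 151°, forward 4.8 m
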